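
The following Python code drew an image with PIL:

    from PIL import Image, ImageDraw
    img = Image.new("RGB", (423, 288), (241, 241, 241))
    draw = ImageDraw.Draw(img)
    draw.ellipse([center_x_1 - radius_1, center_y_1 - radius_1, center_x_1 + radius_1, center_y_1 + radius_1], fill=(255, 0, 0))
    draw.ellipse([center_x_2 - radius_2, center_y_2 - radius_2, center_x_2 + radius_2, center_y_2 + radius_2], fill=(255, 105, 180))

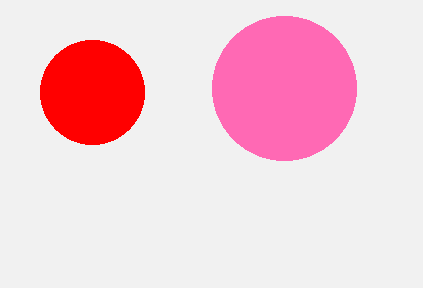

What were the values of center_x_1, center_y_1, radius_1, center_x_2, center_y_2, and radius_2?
center_x_1 = 92, center_y_1 = 92, radius_1 = 52, center_x_2 = 284, center_y_2 = 88, radius_2 = 72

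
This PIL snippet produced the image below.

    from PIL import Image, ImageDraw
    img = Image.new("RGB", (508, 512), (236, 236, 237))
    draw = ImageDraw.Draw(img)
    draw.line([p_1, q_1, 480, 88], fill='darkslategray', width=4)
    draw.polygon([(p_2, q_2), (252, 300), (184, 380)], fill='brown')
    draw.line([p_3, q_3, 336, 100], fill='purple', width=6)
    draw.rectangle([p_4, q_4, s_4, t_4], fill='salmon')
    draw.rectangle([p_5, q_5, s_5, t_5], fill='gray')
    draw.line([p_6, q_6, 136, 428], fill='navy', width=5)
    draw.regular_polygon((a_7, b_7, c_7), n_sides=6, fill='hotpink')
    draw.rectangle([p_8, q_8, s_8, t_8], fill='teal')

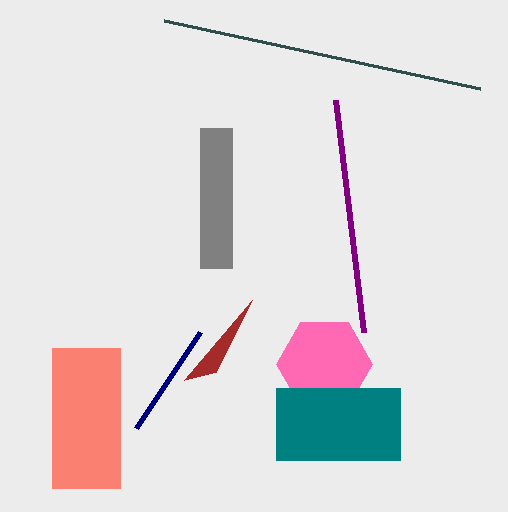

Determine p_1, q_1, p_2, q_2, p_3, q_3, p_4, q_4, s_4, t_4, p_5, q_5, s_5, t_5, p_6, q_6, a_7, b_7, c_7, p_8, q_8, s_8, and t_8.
p_1 = 164
q_1 = 20
p_2 = 216
q_2 = 372
p_3 = 364
q_3 = 332
p_4 = 52
q_4 = 348
s_4 = 120
t_4 = 488
p_5 = 200
q_5 = 128
s_5 = 232
t_5 = 268
p_6 = 200
q_6 = 332
a_7 = 324
b_7 = 364
c_7 = 48
p_8 = 276
q_8 = 388
s_8 = 400
t_8 = 460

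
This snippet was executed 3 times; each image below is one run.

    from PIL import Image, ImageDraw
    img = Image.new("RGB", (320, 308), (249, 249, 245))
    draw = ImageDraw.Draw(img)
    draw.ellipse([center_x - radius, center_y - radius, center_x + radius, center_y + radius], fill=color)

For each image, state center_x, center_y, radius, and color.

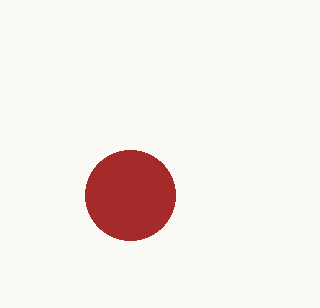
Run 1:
center_x = 130
center_y = 195
radius = 45
color = 'brown'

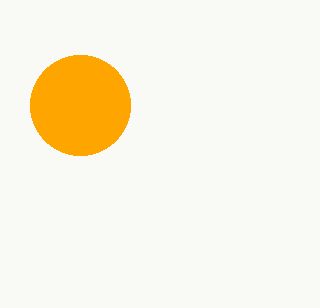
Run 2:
center_x = 80
center_y = 105
radius = 50
color = 'orange'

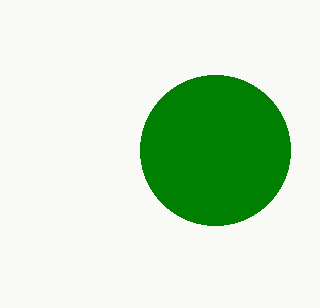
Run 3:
center_x = 215
center_y = 150
radius = 75
color = 'green'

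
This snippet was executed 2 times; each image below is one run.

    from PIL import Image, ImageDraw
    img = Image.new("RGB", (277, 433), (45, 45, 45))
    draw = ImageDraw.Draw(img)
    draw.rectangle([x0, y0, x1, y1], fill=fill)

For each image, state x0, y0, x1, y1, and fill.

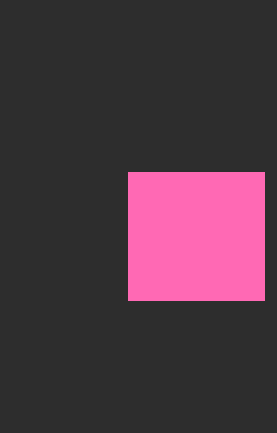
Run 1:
x0 = 128; y0 = 172; x1 = 264; y1 = 300; fill = 'hotpink'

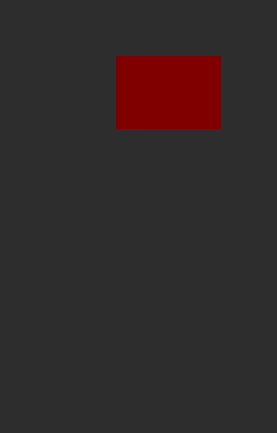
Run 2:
x0 = 116, y0 = 56, x1 = 220, y1 = 128, fill = 'maroon'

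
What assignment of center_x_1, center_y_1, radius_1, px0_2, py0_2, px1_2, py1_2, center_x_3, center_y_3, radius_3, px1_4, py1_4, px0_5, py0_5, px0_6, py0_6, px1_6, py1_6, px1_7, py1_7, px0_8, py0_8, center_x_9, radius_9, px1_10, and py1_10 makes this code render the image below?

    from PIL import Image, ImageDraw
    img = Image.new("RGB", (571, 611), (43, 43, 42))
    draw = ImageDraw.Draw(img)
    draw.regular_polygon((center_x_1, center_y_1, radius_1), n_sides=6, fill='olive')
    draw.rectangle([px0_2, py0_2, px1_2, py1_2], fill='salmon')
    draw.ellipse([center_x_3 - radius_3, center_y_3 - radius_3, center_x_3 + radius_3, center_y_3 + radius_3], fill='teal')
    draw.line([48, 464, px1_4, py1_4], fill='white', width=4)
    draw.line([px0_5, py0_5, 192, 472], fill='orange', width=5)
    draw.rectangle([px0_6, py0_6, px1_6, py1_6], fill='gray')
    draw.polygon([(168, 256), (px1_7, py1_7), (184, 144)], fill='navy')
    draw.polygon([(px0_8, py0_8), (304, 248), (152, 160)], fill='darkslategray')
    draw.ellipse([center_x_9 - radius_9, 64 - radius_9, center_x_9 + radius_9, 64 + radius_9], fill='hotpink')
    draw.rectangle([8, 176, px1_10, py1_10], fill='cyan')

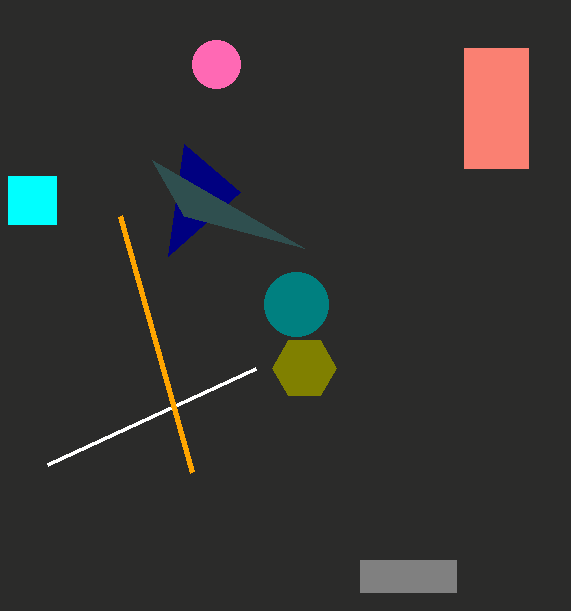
center_x_1 = 304, center_y_1 = 368, radius_1 = 32, px0_2 = 464, py0_2 = 48, px1_2 = 528, py1_2 = 168, center_x_3 = 296, center_y_3 = 304, radius_3 = 32, px1_4 = 256, py1_4 = 368, px0_5 = 120, py0_5 = 216, px0_6 = 360, py0_6 = 560, px1_6 = 456, py1_6 = 592, px1_7 = 240, py1_7 = 192, px0_8 = 184, py0_8 = 216, center_x_9 = 216, radius_9 = 24, px1_10 = 56, py1_10 = 224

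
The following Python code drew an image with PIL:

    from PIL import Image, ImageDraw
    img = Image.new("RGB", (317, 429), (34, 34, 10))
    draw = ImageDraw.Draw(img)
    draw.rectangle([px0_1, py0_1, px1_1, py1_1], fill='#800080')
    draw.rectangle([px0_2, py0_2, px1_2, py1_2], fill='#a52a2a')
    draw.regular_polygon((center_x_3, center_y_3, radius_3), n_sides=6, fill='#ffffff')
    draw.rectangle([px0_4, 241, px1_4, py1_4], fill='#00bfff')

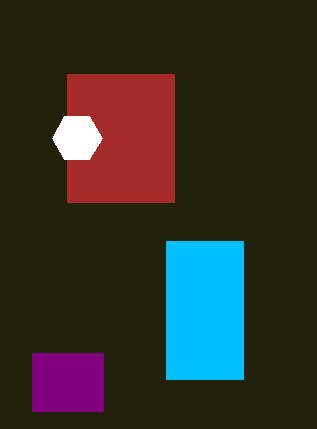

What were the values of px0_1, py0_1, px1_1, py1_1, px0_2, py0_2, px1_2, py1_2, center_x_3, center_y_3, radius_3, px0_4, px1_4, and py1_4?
px0_1 = 32; py0_1 = 353; px1_1 = 103; py1_1 = 411; px0_2 = 67; py0_2 = 74; px1_2 = 174; py1_2 = 202; center_x_3 = 77; center_y_3 = 138; radius_3 = 25; px0_4 = 166; px1_4 = 243; py1_4 = 379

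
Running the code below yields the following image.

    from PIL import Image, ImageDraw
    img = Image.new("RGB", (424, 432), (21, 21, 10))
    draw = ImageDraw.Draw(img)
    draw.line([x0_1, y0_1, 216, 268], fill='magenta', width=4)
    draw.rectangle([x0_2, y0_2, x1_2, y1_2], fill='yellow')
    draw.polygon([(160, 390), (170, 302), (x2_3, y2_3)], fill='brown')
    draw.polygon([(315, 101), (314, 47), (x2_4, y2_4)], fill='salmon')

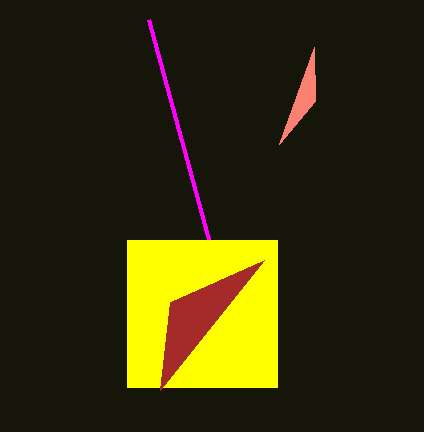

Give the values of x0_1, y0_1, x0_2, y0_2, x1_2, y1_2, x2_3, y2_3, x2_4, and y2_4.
x0_1 = 148
y0_1 = 19
x0_2 = 127
y0_2 = 240
x1_2 = 277
y1_2 = 387
x2_3 = 264
y2_3 = 260
x2_4 = 279
y2_4 = 144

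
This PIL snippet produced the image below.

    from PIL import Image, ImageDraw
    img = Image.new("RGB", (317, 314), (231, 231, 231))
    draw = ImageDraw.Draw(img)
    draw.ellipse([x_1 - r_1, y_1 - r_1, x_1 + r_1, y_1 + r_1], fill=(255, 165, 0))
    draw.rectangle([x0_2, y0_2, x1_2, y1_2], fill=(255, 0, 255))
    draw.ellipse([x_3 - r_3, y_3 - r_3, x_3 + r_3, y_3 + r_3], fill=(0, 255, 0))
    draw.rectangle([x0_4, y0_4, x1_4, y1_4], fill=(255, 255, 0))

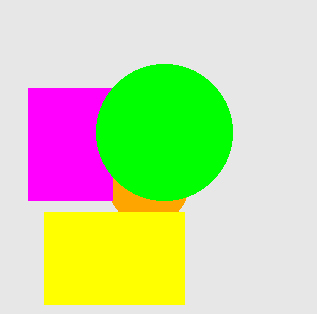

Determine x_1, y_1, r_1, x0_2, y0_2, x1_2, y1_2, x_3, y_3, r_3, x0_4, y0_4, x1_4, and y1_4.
x_1 = 148, y_1 = 184, r_1 = 40, x0_2 = 28, y0_2 = 88, x1_2 = 112, y1_2 = 200, x_3 = 164, y_3 = 132, r_3 = 68, x0_4 = 44, y0_4 = 212, x1_4 = 184, y1_4 = 304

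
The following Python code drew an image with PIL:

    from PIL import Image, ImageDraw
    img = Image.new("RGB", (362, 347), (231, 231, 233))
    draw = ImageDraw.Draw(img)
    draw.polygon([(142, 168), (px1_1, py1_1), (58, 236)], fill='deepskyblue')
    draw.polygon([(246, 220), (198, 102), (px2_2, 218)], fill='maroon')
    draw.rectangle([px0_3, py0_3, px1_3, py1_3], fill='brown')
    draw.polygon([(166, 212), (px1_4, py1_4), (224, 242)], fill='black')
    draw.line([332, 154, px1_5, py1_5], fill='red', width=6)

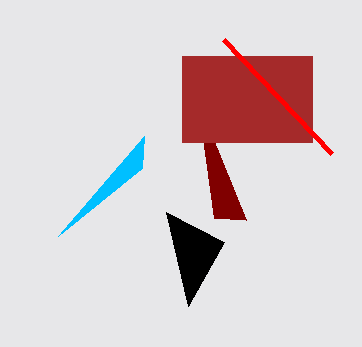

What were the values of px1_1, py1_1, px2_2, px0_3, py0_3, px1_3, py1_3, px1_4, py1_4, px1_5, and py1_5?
px1_1 = 144, py1_1 = 136, px2_2 = 214, px0_3 = 182, py0_3 = 56, px1_3 = 312, py1_3 = 142, px1_4 = 188, py1_4 = 306, px1_5 = 224, py1_5 = 40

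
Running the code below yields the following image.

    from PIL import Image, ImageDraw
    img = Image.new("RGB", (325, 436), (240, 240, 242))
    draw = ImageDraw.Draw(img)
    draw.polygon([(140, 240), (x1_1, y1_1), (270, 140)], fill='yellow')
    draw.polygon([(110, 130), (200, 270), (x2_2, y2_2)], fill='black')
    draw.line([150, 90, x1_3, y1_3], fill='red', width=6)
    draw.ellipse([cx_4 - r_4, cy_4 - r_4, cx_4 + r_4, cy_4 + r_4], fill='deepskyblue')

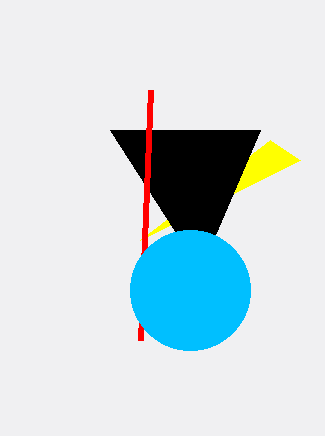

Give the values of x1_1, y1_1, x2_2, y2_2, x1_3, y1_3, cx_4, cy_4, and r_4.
x1_1 = 300, y1_1 = 160, x2_2 = 260, y2_2 = 130, x1_3 = 140, y1_3 = 340, cx_4 = 190, cy_4 = 290, r_4 = 60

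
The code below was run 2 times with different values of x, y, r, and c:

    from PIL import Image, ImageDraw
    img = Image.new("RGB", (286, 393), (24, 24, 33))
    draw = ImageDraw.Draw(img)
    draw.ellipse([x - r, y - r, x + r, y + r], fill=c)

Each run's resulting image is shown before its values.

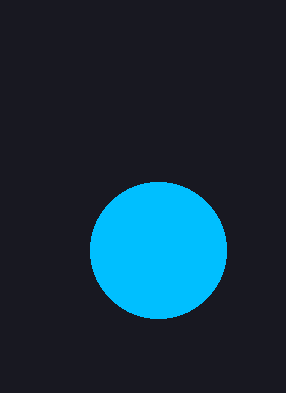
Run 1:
x = 158, y = 250, r = 68, c = 'deepskyblue'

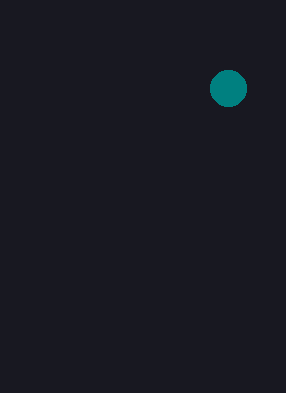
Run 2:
x = 228, y = 88, r = 18, c = 'teal'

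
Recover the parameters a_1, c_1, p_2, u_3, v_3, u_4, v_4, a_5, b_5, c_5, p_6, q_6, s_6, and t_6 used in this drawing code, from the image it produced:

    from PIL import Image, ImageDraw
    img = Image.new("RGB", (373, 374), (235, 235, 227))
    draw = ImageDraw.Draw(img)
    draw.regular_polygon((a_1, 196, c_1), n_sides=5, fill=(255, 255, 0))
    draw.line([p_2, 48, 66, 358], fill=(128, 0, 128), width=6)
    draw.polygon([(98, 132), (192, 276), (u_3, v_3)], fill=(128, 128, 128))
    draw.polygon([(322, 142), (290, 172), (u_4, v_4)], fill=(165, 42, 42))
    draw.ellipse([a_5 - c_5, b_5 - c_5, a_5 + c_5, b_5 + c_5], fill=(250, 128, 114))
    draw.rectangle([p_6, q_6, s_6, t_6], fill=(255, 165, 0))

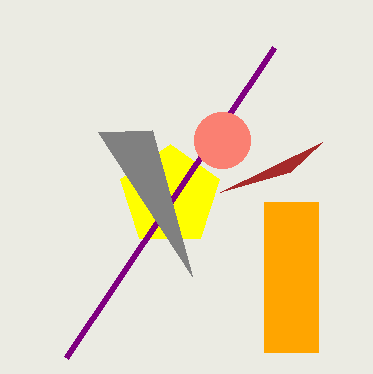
a_1 = 170
c_1 = 52
p_2 = 274
u_3 = 152
v_3 = 130
u_4 = 220
v_4 = 192
a_5 = 222
b_5 = 140
c_5 = 28
p_6 = 264
q_6 = 202
s_6 = 318
t_6 = 352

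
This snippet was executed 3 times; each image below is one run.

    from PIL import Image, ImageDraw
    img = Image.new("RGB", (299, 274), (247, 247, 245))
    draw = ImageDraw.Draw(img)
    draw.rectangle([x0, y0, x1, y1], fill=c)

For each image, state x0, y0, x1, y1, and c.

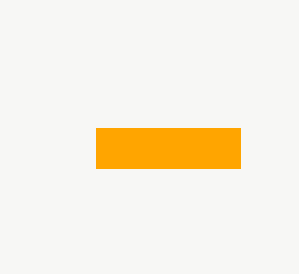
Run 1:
x0 = 96
y0 = 128
x1 = 240
y1 = 168
c = 'orange'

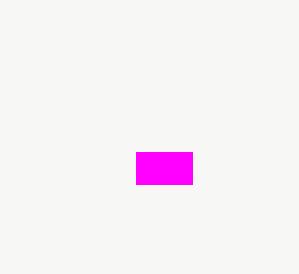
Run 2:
x0 = 136; y0 = 152; x1 = 192; y1 = 184; c = 'magenta'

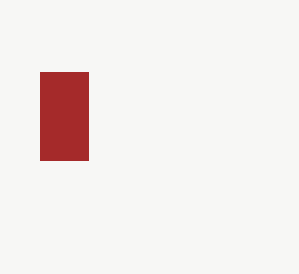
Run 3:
x0 = 40; y0 = 72; x1 = 88; y1 = 160; c = 'brown'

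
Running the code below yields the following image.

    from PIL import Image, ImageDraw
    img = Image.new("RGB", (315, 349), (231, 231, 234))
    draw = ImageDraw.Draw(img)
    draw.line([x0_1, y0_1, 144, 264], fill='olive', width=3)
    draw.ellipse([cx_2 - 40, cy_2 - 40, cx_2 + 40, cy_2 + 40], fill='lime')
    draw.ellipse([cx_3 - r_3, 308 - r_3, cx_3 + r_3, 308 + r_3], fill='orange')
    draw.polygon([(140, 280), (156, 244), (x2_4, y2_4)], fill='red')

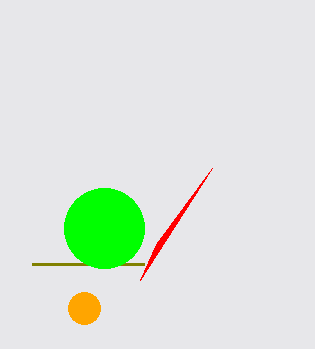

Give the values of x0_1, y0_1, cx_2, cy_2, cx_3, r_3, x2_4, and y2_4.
x0_1 = 32
y0_1 = 264
cx_2 = 104
cy_2 = 228
cx_3 = 84
r_3 = 16
x2_4 = 212
y2_4 = 168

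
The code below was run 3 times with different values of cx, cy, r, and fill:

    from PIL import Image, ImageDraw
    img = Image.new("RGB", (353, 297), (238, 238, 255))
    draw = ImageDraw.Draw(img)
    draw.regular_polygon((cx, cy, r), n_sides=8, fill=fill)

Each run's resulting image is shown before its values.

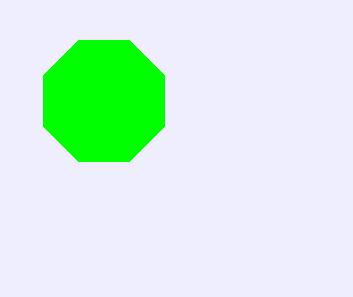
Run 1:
cx = 104, cy = 101, r = 66, fill = 'lime'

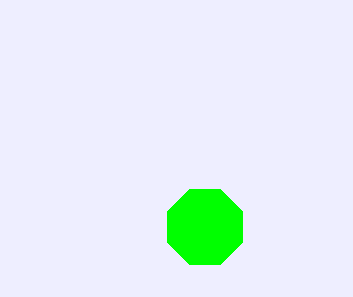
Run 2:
cx = 205
cy = 227
r = 41
fill = 'lime'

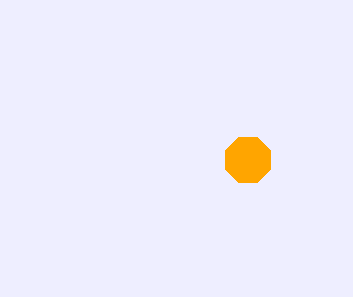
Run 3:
cx = 248, cy = 160, r = 24, fill = 'orange'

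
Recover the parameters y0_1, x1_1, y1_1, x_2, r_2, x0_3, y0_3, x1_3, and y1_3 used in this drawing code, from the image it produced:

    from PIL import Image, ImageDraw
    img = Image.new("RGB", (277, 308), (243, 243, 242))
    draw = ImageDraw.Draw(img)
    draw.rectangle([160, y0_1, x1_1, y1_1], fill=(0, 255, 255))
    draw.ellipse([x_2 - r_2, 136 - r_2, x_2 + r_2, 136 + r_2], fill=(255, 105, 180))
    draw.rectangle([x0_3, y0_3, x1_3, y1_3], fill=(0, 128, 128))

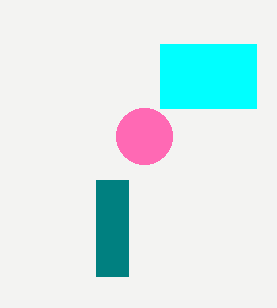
y0_1 = 44
x1_1 = 256
y1_1 = 108
x_2 = 144
r_2 = 28
x0_3 = 96
y0_3 = 180
x1_3 = 128
y1_3 = 276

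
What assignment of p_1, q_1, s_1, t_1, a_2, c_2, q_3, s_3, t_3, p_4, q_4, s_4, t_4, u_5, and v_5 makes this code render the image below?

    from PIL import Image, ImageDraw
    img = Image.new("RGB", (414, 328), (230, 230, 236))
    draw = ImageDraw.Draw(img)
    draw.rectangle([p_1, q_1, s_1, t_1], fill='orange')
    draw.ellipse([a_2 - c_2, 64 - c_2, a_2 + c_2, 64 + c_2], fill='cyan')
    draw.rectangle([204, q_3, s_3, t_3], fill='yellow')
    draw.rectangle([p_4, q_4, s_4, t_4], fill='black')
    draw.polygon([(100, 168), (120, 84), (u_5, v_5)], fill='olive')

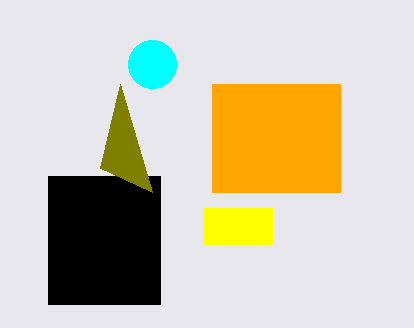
p_1 = 212; q_1 = 84; s_1 = 340; t_1 = 192; a_2 = 152; c_2 = 24; q_3 = 208; s_3 = 272; t_3 = 244; p_4 = 48; q_4 = 176; s_4 = 160; t_4 = 304; u_5 = 152; v_5 = 192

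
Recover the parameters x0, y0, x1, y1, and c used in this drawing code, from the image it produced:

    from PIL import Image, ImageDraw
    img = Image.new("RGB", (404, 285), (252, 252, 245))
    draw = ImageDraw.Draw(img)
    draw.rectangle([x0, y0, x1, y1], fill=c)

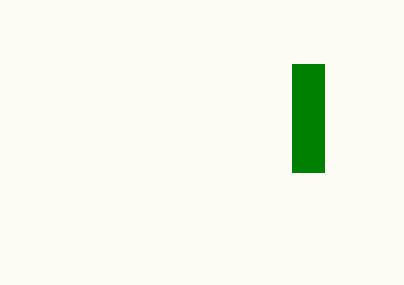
x0 = 292
y0 = 64
x1 = 324
y1 = 172
c = 'green'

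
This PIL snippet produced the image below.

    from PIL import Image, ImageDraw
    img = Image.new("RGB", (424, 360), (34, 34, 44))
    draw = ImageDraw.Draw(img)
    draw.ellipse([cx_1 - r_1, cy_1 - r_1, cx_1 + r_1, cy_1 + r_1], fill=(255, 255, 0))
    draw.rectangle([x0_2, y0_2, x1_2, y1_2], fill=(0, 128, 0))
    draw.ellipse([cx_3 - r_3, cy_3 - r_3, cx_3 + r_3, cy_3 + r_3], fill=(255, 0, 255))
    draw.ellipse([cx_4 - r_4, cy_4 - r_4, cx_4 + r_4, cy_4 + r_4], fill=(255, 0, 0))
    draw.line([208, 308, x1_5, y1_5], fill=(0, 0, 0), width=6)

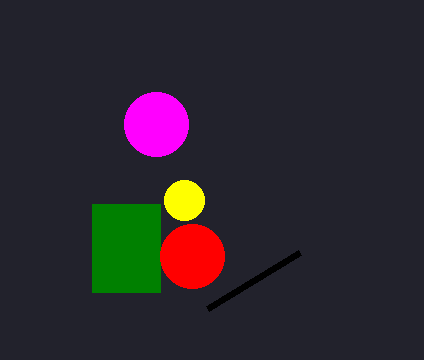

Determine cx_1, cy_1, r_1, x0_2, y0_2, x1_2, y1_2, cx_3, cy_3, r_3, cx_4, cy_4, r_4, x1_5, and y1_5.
cx_1 = 184
cy_1 = 200
r_1 = 20
x0_2 = 92
y0_2 = 204
x1_2 = 160
y1_2 = 292
cx_3 = 156
cy_3 = 124
r_3 = 32
cx_4 = 192
cy_4 = 256
r_4 = 32
x1_5 = 300
y1_5 = 252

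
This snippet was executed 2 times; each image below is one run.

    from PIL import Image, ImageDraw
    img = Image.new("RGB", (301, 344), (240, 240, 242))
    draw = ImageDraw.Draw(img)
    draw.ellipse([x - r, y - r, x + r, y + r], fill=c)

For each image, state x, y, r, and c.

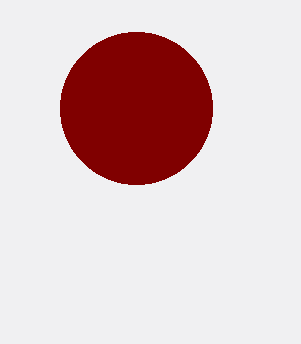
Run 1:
x = 136; y = 108; r = 76; c = 'maroon'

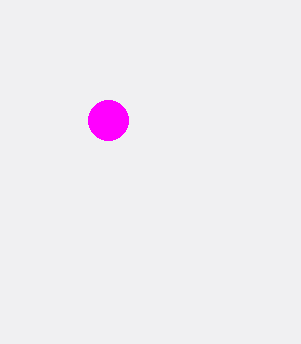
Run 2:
x = 108
y = 120
r = 20
c = 'magenta'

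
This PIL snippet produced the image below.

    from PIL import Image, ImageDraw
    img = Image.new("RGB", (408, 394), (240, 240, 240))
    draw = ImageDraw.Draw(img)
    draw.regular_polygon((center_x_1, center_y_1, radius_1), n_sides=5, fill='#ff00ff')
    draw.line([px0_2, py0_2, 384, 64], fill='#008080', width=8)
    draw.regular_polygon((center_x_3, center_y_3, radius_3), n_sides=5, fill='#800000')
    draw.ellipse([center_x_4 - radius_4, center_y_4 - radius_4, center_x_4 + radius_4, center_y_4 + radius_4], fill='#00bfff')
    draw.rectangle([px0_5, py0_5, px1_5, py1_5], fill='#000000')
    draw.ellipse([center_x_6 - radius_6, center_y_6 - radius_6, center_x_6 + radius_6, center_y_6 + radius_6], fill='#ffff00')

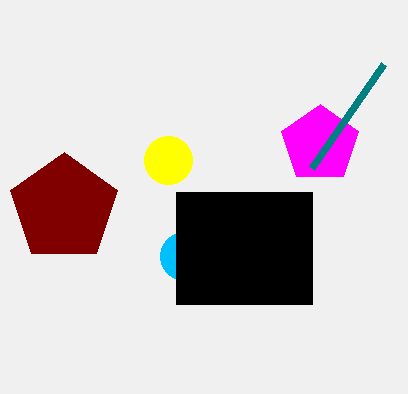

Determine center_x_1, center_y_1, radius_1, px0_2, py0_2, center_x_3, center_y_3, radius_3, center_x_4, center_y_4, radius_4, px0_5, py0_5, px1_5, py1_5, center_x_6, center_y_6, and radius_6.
center_x_1 = 320
center_y_1 = 144
radius_1 = 40
px0_2 = 312
py0_2 = 168
center_x_3 = 64
center_y_3 = 208
radius_3 = 56
center_x_4 = 184
center_y_4 = 256
radius_4 = 24
px0_5 = 176
py0_5 = 192
px1_5 = 312
py1_5 = 304
center_x_6 = 168
center_y_6 = 160
radius_6 = 24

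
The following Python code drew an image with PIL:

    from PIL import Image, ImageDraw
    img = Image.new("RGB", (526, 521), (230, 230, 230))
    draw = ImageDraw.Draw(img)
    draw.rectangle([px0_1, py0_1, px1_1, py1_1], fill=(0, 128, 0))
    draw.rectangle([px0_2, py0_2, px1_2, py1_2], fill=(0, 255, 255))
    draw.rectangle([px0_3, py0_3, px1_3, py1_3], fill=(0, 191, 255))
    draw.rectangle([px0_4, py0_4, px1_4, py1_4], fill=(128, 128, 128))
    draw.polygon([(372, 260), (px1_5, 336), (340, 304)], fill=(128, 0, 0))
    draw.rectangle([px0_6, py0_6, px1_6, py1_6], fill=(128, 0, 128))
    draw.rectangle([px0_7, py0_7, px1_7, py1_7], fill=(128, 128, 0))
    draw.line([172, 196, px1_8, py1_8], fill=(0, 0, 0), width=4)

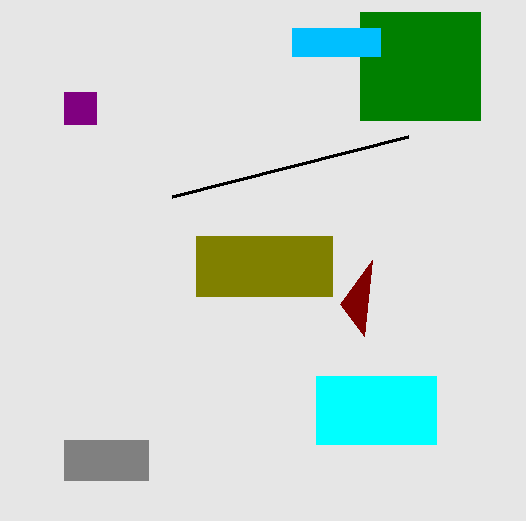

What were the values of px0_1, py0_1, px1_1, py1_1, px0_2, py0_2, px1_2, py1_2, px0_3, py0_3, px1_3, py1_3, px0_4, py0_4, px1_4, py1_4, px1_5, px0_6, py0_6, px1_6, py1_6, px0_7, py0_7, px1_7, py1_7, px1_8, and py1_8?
px0_1 = 360; py0_1 = 12; px1_1 = 480; py1_1 = 120; px0_2 = 316; py0_2 = 376; px1_2 = 436; py1_2 = 444; px0_3 = 292; py0_3 = 28; px1_3 = 380; py1_3 = 56; px0_4 = 64; py0_4 = 440; px1_4 = 148; py1_4 = 480; px1_5 = 364; px0_6 = 64; py0_6 = 92; px1_6 = 96; py1_6 = 124; px0_7 = 196; py0_7 = 236; px1_7 = 332; py1_7 = 296; px1_8 = 408; py1_8 = 136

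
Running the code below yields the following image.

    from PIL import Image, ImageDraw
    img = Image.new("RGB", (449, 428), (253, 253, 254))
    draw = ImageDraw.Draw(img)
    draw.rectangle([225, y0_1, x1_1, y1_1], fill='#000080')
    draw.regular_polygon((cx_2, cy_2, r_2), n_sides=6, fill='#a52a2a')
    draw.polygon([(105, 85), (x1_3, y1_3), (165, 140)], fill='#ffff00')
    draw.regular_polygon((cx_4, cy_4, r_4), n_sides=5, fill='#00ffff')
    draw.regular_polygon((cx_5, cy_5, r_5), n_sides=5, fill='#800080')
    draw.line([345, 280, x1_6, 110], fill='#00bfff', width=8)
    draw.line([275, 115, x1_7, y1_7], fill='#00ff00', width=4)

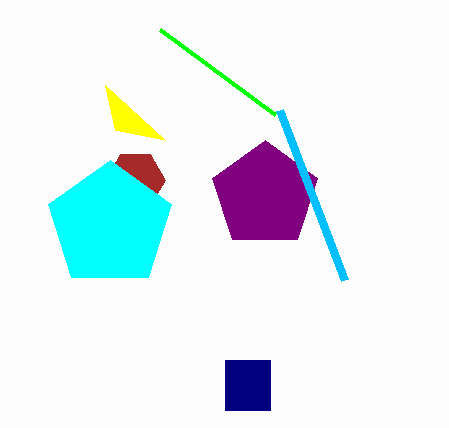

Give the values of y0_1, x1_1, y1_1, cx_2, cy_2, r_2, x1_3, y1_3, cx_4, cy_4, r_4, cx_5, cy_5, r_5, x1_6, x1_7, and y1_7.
y0_1 = 360, x1_1 = 270, y1_1 = 410, cx_2 = 135, cy_2 = 180, r_2 = 30, x1_3 = 115, y1_3 = 130, cx_4 = 110, cy_4 = 225, r_4 = 65, cx_5 = 265, cy_5 = 195, r_5 = 55, x1_6 = 280, x1_7 = 160, y1_7 = 30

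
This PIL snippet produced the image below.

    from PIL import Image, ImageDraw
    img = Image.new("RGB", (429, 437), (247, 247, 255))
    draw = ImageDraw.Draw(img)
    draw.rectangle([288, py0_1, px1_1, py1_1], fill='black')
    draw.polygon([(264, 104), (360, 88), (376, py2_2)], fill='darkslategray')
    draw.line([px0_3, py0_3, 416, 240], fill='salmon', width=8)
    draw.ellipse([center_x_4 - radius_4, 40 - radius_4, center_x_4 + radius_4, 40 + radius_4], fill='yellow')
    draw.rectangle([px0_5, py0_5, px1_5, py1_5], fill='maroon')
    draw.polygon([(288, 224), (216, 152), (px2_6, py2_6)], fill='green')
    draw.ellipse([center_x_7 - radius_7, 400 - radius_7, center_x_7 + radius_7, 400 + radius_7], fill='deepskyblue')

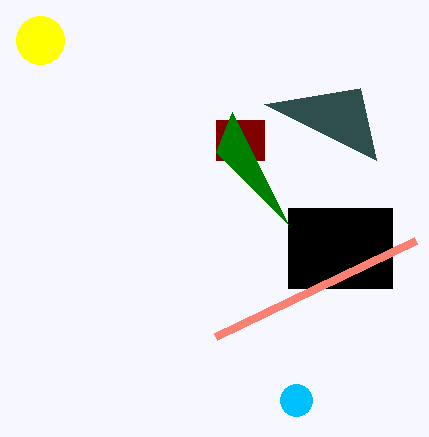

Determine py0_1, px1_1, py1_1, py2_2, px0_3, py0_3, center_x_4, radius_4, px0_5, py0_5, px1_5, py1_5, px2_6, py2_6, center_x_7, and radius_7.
py0_1 = 208
px1_1 = 392
py1_1 = 288
py2_2 = 160
px0_3 = 216
py0_3 = 336
center_x_4 = 40
radius_4 = 24
px0_5 = 216
py0_5 = 120
px1_5 = 264
py1_5 = 160
px2_6 = 232
py2_6 = 112
center_x_7 = 296
radius_7 = 16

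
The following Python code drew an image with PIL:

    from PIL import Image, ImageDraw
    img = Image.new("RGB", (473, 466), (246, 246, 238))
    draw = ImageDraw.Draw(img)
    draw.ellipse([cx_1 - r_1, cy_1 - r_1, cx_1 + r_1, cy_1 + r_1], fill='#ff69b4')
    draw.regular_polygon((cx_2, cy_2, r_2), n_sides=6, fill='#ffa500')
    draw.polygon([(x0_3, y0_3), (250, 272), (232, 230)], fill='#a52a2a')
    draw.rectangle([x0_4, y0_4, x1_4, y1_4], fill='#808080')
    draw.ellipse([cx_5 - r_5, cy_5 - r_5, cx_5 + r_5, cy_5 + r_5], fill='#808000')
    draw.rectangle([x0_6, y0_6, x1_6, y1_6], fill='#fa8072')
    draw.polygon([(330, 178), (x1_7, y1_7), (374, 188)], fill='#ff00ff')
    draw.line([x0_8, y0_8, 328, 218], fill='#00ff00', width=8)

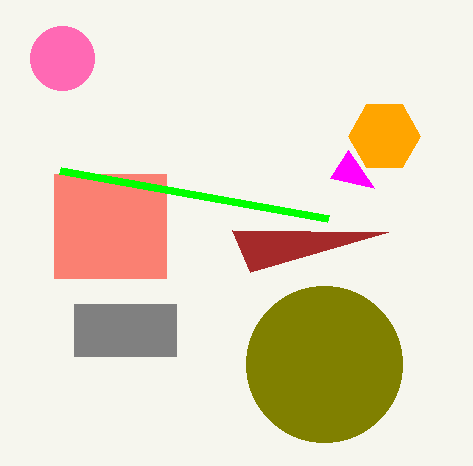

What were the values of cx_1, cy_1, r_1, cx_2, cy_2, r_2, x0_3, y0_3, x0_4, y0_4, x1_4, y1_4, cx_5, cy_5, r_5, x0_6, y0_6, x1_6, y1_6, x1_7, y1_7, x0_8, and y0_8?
cx_1 = 62
cy_1 = 58
r_1 = 32
cx_2 = 384
cy_2 = 136
r_2 = 36
x0_3 = 388
y0_3 = 232
x0_4 = 74
y0_4 = 304
x1_4 = 176
y1_4 = 356
cx_5 = 324
cy_5 = 364
r_5 = 78
x0_6 = 54
y0_6 = 174
x1_6 = 166
y1_6 = 278
x1_7 = 348
y1_7 = 150
x0_8 = 60
y0_8 = 170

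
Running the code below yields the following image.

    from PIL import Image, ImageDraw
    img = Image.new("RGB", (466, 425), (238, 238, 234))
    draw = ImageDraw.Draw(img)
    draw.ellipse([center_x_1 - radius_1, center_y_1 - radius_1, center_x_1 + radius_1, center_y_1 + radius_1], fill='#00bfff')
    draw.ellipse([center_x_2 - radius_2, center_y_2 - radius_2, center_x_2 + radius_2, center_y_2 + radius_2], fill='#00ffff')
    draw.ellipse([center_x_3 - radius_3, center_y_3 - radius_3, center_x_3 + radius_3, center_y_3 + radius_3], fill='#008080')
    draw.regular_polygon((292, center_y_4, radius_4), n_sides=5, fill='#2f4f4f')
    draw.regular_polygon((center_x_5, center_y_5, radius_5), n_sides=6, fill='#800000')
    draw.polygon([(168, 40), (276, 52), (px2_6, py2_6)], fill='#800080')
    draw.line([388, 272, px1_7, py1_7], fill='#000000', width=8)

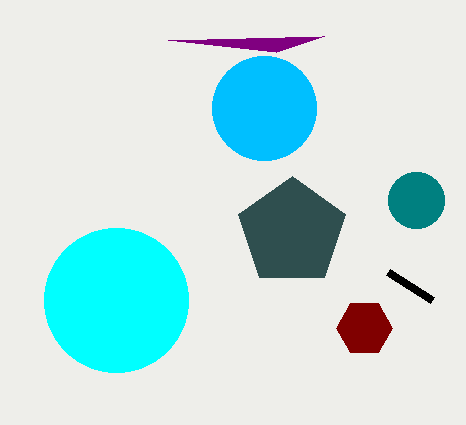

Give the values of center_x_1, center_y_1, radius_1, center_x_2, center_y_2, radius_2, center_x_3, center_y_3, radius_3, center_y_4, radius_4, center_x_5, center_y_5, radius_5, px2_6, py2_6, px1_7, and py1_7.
center_x_1 = 264, center_y_1 = 108, radius_1 = 52, center_x_2 = 116, center_y_2 = 300, radius_2 = 72, center_x_3 = 416, center_y_3 = 200, radius_3 = 28, center_y_4 = 232, radius_4 = 56, center_x_5 = 364, center_y_5 = 328, radius_5 = 28, px2_6 = 324, py2_6 = 36, px1_7 = 432, py1_7 = 300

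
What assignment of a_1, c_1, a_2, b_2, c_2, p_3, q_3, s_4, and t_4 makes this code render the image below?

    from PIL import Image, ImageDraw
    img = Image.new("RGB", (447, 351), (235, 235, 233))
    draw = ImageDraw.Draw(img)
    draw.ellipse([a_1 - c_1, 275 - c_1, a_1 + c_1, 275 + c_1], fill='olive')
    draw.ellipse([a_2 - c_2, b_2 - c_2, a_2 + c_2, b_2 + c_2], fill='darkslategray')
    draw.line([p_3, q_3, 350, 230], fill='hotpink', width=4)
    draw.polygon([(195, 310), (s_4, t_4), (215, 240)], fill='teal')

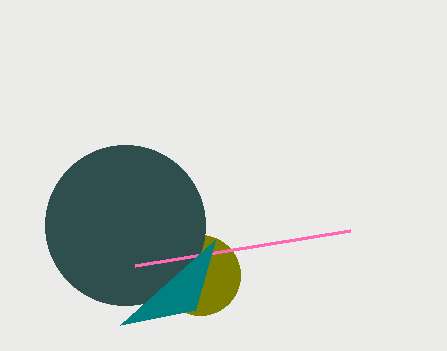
a_1 = 200; c_1 = 40; a_2 = 125; b_2 = 225; c_2 = 80; p_3 = 135; q_3 = 265; s_4 = 120; t_4 = 325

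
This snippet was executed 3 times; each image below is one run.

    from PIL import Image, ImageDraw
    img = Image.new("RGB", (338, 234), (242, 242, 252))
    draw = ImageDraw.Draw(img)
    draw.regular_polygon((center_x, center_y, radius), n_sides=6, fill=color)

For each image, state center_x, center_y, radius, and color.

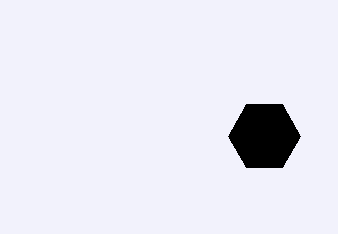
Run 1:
center_x = 264
center_y = 136
radius = 36
color = 'black'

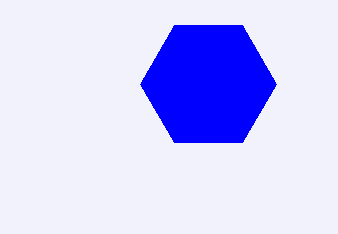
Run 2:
center_x = 208
center_y = 84
radius = 68
color = 'blue'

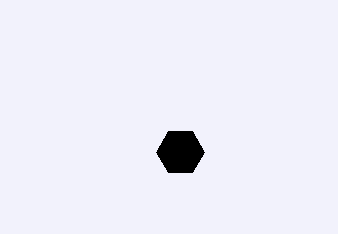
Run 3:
center_x = 180; center_y = 152; radius = 24; color = 'black'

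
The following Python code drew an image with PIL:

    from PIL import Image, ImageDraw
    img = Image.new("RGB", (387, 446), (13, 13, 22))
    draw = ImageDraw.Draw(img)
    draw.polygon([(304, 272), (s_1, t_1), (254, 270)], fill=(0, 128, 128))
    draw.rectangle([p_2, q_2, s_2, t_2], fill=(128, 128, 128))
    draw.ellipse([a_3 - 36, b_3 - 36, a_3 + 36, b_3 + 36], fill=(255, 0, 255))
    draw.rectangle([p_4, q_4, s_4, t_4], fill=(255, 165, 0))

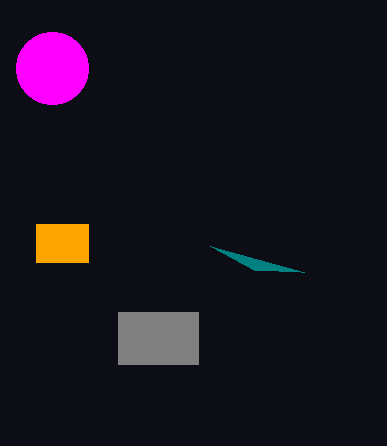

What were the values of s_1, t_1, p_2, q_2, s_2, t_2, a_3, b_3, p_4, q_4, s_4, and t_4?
s_1 = 210, t_1 = 246, p_2 = 118, q_2 = 312, s_2 = 198, t_2 = 364, a_3 = 52, b_3 = 68, p_4 = 36, q_4 = 224, s_4 = 88, t_4 = 262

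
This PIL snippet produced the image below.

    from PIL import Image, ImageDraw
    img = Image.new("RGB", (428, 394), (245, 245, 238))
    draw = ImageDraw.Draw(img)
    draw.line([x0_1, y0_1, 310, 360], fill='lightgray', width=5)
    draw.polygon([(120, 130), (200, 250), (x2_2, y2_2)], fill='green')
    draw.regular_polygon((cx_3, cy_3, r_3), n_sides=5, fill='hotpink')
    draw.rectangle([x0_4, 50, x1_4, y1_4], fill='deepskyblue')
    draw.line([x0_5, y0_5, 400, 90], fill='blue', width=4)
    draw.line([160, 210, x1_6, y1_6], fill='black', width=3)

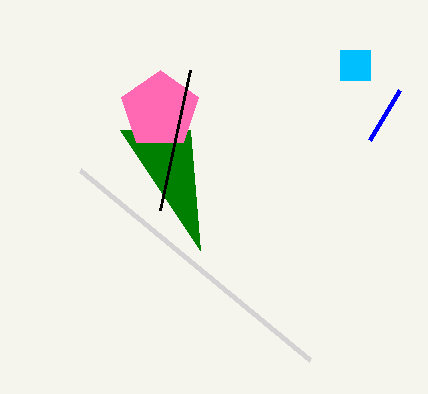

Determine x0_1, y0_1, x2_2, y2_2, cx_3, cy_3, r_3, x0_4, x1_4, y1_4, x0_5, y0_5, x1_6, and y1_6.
x0_1 = 80; y0_1 = 170; x2_2 = 190; y2_2 = 130; cx_3 = 160; cy_3 = 110; r_3 = 40; x0_4 = 340; x1_4 = 370; y1_4 = 80; x0_5 = 370; y0_5 = 140; x1_6 = 190; y1_6 = 70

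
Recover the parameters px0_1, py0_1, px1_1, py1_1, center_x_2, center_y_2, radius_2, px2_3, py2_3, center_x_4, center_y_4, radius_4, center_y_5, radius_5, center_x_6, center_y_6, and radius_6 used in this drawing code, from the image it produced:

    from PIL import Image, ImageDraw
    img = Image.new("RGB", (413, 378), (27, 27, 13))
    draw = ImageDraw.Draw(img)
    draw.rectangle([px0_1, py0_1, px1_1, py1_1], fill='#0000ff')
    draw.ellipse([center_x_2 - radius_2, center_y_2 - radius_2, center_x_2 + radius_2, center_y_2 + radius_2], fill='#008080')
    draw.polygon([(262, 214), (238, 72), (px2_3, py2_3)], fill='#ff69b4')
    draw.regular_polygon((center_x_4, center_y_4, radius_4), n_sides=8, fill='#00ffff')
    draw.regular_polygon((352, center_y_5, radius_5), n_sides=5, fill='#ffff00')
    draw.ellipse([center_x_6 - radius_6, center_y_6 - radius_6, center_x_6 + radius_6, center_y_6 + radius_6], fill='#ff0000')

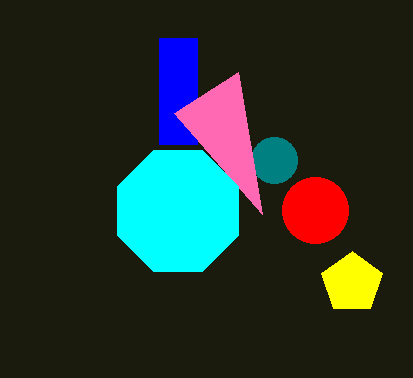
px0_1 = 159
py0_1 = 38
px1_1 = 197
py1_1 = 144
center_x_2 = 274
center_y_2 = 160
radius_2 = 23
px2_3 = 174
py2_3 = 113
center_x_4 = 178
center_y_4 = 211
radius_4 = 65
center_y_5 = 283
radius_5 = 32
center_x_6 = 315
center_y_6 = 210
radius_6 = 33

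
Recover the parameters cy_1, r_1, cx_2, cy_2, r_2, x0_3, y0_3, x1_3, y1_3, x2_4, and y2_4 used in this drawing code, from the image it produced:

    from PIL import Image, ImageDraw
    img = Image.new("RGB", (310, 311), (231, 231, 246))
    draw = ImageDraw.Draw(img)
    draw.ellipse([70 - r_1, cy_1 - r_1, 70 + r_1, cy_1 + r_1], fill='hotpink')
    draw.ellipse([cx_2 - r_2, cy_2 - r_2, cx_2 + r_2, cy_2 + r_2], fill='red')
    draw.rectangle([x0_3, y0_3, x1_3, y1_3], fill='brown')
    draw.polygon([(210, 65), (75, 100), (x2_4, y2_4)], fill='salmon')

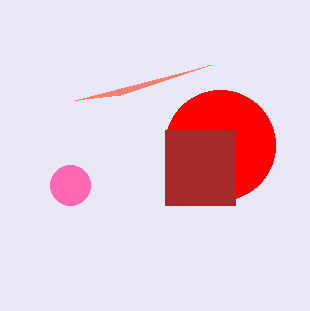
cy_1 = 185; r_1 = 20; cx_2 = 220; cy_2 = 145; r_2 = 55; x0_3 = 165; y0_3 = 130; x1_3 = 235; y1_3 = 205; x2_4 = 120; y2_4 = 95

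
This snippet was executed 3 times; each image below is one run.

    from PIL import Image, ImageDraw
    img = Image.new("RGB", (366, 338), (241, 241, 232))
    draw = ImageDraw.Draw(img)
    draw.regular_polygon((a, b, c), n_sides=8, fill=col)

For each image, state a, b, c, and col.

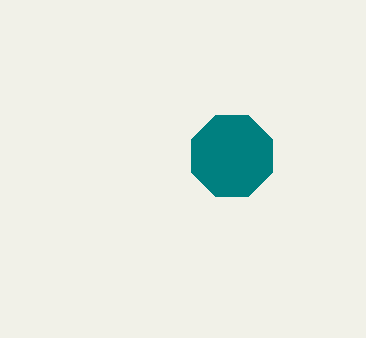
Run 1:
a = 232, b = 156, c = 44, col = 'teal'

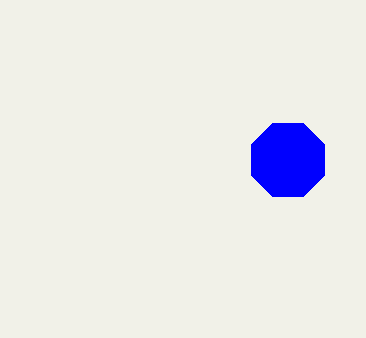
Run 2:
a = 288, b = 160, c = 40, col = 'blue'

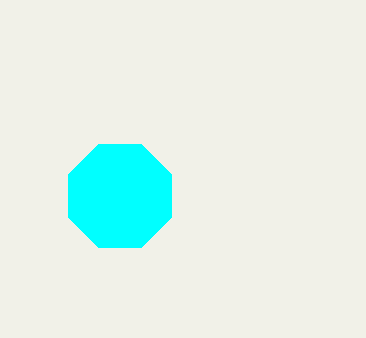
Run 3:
a = 120
b = 196
c = 56
col = 'cyan'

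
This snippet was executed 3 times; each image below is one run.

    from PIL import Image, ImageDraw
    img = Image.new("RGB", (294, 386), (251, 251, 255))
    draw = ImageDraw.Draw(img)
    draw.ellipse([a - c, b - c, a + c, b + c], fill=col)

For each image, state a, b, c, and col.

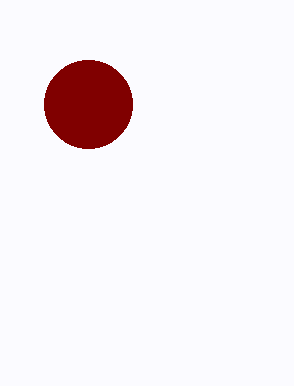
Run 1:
a = 88; b = 104; c = 44; col = 'maroon'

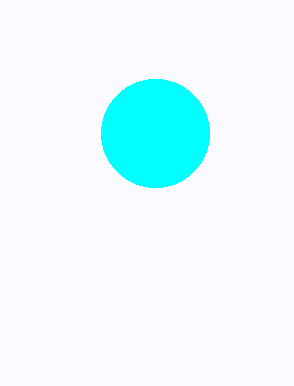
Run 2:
a = 155; b = 133; c = 54; col = 'cyan'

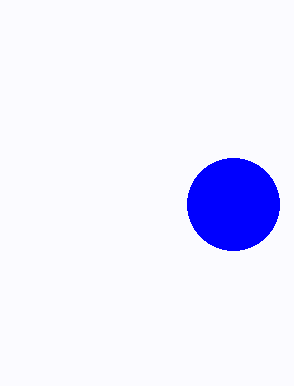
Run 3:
a = 233, b = 204, c = 46, col = 'blue'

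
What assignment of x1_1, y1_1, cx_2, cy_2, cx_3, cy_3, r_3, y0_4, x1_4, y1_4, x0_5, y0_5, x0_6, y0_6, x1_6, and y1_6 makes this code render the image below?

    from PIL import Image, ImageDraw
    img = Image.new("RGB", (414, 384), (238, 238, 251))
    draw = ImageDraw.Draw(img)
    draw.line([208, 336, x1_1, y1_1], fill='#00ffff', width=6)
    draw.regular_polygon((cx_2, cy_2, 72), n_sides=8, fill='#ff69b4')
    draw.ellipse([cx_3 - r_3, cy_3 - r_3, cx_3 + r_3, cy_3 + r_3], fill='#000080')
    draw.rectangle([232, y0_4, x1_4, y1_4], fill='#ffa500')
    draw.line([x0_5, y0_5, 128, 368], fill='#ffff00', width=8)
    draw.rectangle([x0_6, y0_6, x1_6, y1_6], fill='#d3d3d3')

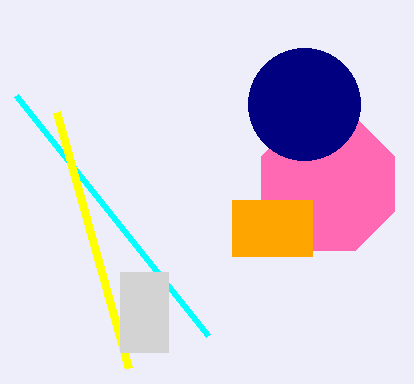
x1_1 = 16, y1_1 = 96, cx_2 = 328, cy_2 = 184, cx_3 = 304, cy_3 = 104, r_3 = 56, y0_4 = 200, x1_4 = 312, y1_4 = 256, x0_5 = 56, y0_5 = 112, x0_6 = 120, y0_6 = 272, x1_6 = 168, y1_6 = 352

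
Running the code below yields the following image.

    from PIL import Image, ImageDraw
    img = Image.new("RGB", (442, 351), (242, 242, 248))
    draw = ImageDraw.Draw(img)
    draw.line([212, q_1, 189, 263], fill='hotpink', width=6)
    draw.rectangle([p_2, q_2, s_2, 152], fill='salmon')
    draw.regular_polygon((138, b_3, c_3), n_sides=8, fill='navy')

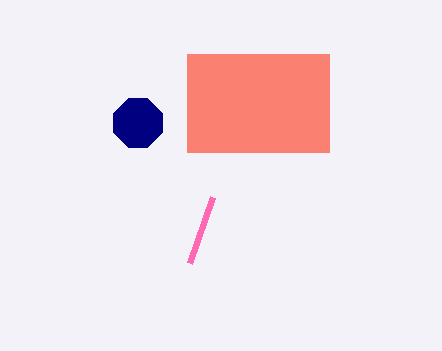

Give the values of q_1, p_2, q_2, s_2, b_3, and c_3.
q_1 = 197
p_2 = 187
q_2 = 54
s_2 = 329
b_3 = 123
c_3 = 26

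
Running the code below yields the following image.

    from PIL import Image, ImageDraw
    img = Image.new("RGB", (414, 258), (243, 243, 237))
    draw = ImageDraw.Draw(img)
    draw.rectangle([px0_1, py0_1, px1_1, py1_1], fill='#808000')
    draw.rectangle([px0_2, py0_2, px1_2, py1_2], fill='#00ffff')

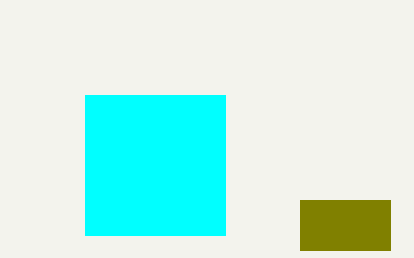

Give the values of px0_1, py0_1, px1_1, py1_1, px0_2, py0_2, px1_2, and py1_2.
px0_1 = 300; py0_1 = 200; px1_1 = 390; py1_1 = 250; px0_2 = 85; py0_2 = 95; px1_2 = 225; py1_2 = 235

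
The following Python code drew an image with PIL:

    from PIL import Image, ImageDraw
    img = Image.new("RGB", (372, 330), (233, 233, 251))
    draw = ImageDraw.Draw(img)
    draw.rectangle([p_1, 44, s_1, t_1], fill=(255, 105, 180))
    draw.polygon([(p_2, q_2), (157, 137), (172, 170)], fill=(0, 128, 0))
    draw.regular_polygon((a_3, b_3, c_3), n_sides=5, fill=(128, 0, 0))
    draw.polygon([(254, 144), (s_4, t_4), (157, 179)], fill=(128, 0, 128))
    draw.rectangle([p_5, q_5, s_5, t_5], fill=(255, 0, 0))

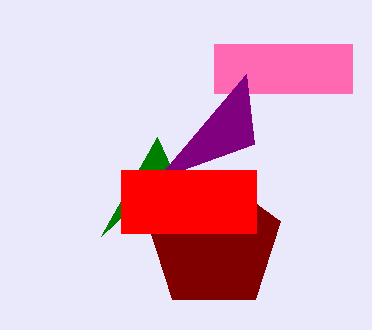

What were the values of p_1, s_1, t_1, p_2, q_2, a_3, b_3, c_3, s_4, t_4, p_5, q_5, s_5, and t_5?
p_1 = 214, s_1 = 352, t_1 = 93, p_2 = 101, q_2 = 236, a_3 = 214, b_3 = 243, c_3 = 70, s_4 = 246, t_4 = 74, p_5 = 121, q_5 = 170, s_5 = 256, t_5 = 233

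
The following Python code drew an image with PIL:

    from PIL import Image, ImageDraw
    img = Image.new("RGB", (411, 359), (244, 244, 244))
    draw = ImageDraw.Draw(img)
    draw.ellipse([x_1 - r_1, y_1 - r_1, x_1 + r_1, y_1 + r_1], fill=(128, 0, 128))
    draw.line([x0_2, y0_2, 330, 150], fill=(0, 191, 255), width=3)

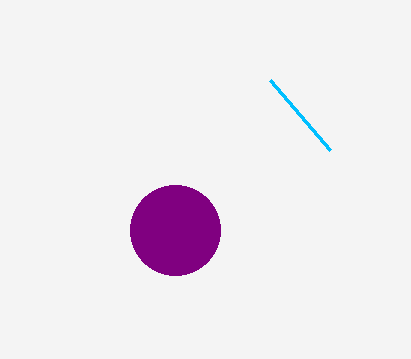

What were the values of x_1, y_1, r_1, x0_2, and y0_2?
x_1 = 175; y_1 = 230; r_1 = 45; x0_2 = 270; y0_2 = 80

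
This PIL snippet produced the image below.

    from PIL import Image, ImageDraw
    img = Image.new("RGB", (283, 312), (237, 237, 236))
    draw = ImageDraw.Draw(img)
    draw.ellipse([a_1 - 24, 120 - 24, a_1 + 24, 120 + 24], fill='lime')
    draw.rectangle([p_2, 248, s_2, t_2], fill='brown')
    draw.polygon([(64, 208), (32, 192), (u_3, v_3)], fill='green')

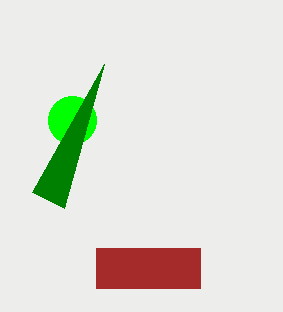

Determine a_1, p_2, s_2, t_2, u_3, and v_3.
a_1 = 72
p_2 = 96
s_2 = 200
t_2 = 288
u_3 = 104
v_3 = 64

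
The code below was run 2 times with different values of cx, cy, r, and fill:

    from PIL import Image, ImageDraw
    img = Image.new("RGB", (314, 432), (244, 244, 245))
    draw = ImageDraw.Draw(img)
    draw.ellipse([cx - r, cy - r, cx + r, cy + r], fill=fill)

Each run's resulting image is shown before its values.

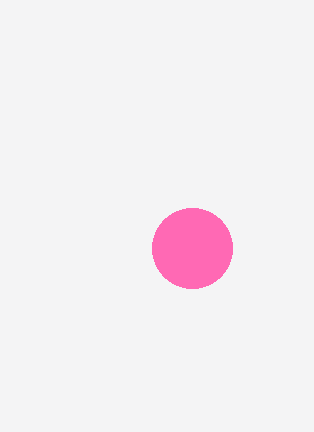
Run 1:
cx = 192, cy = 248, r = 40, fill = 'hotpink'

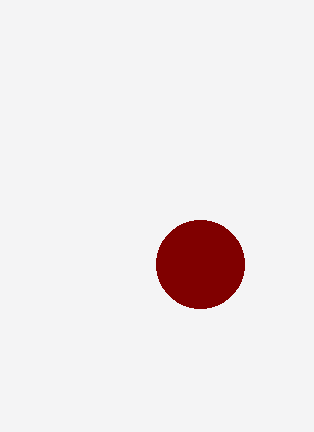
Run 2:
cx = 200
cy = 264
r = 44
fill = 'maroon'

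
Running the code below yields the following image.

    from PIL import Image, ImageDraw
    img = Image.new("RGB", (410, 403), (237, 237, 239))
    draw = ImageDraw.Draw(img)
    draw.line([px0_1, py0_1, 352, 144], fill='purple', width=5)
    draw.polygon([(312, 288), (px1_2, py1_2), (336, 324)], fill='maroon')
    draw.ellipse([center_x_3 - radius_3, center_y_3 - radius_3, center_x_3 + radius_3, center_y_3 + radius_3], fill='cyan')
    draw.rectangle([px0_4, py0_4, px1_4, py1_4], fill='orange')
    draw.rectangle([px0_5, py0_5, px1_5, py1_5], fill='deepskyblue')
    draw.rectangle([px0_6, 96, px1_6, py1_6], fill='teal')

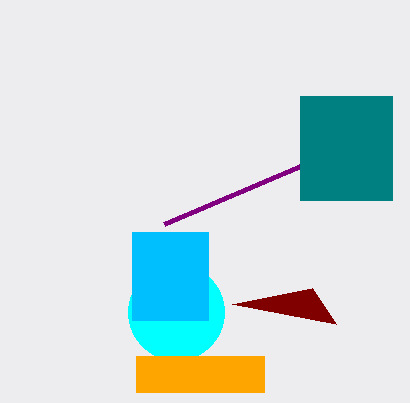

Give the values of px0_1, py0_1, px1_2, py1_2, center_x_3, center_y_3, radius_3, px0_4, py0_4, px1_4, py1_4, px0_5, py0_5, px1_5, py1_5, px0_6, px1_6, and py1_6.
px0_1 = 164, py0_1 = 224, px1_2 = 232, py1_2 = 304, center_x_3 = 176, center_y_3 = 312, radius_3 = 48, px0_4 = 136, py0_4 = 356, px1_4 = 264, py1_4 = 392, px0_5 = 132, py0_5 = 232, px1_5 = 208, py1_5 = 320, px0_6 = 300, px1_6 = 392, py1_6 = 200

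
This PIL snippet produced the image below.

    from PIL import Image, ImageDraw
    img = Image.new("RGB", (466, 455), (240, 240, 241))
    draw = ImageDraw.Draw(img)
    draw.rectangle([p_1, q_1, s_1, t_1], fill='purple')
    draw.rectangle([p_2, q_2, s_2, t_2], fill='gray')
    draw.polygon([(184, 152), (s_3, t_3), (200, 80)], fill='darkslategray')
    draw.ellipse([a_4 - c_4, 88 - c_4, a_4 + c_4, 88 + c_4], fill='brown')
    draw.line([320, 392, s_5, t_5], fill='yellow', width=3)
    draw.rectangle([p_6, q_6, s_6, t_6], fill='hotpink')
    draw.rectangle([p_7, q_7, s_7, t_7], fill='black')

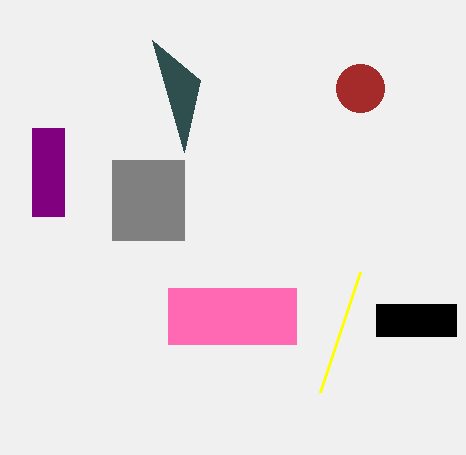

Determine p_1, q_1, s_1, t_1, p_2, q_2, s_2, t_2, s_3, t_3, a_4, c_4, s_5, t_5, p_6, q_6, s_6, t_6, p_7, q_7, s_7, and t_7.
p_1 = 32, q_1 = 128, s_1 = 64, t_1 = 216, p_2 = 112, q_2 = 160, s_2 = 184, t_2 = 240, s_3 = 152, t_3 = 40, a_4 = 360, c_4 = 24, s_5 = 360, t_5 = 272, p_6 = 168, q_6 = 288, s_6 = 296, t_6 = 344, p_7 = 376, q_7 = 304, s_7 = 456, t_7 = 336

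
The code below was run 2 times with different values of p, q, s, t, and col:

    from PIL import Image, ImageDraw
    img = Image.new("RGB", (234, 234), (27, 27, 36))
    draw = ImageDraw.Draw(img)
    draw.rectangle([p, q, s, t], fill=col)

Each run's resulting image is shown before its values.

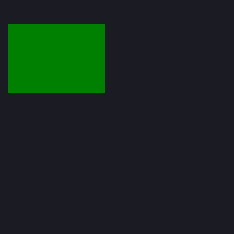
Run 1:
p = 8
q = 24
s = 104
t = 92
col = 'green'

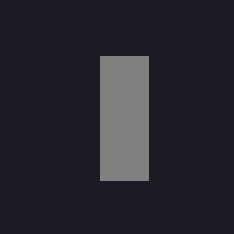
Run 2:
p = 100; q = 56; s = 148; t = 180; col = 'gray'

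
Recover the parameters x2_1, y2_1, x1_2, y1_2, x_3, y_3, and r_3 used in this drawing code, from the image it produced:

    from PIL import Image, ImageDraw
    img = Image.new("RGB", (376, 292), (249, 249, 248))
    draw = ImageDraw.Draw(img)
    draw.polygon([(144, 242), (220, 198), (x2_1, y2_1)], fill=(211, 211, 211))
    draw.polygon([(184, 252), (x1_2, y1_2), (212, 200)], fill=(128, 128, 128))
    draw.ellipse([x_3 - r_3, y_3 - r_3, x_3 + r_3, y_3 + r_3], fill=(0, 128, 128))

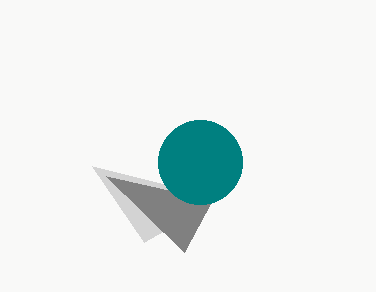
x2_1 = 92; y2_1 = 166; x1_2 = 106; y1_2 = 176; x_3 = 200; y_3 = 162; r_3 = 42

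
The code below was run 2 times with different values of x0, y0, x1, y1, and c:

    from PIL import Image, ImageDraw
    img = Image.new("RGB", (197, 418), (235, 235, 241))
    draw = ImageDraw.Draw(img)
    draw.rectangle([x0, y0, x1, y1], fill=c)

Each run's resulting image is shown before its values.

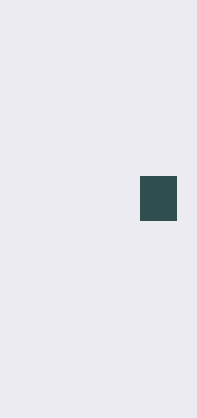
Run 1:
x0 = 140
y0 = 176
x1 = 176
y1 = 220
c = 'darkslategray'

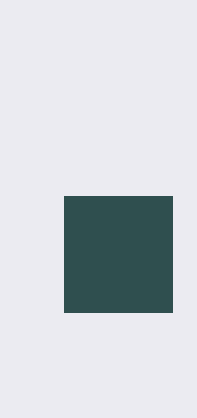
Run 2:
x0 = 64; y0 = 196; x1 = 172; y1 = 312; c = 'darkslategray'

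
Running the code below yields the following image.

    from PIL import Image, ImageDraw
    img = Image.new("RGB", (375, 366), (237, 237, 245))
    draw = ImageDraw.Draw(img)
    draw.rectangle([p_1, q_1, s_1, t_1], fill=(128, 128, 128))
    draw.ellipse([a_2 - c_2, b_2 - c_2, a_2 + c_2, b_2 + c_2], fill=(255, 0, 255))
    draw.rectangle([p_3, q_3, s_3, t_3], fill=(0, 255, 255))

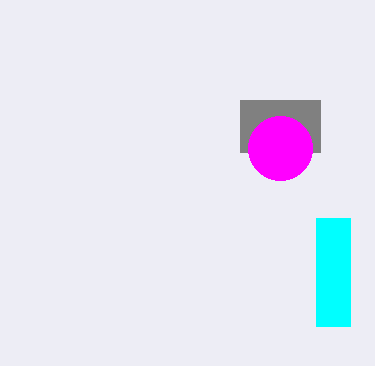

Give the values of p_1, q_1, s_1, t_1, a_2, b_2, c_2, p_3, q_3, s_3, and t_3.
p_1 = 240
q_1 = 100
s_1 = 320
t_1 = 152
a_2 = 280
b_2 = 148
c_2 = 32
p_3 = 316
q_3 = 218
s_3 = 350
t_3 = 326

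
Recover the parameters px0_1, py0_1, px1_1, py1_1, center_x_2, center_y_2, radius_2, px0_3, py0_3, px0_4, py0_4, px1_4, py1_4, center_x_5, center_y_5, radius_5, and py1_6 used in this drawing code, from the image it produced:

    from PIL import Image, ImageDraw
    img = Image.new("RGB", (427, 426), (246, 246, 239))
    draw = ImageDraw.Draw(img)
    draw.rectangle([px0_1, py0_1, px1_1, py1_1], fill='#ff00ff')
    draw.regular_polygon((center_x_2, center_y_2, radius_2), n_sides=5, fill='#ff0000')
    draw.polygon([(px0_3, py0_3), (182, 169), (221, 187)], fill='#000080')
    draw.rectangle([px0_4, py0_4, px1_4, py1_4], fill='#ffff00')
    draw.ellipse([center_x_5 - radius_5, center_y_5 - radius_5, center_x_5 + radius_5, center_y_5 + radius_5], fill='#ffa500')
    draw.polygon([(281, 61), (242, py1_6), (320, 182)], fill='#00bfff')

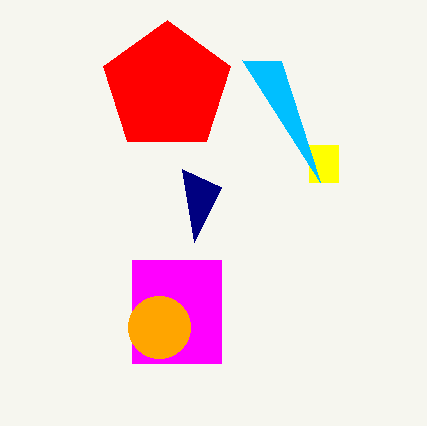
px0_1 = 132, py0_1 = 260, px1_1 = 221, py1_1 = 363, center_x_2 = 167, center_y_2 = 87, radius_2 = 67, px0_3 = 194, py0_3 = 242, px0_4 = 309, py0_4 = 145, px1_4 = 338, py1_4 = 182, center_x_5 = 159, center_y_5 = 327, radius_5 = 31, py1_6 = 60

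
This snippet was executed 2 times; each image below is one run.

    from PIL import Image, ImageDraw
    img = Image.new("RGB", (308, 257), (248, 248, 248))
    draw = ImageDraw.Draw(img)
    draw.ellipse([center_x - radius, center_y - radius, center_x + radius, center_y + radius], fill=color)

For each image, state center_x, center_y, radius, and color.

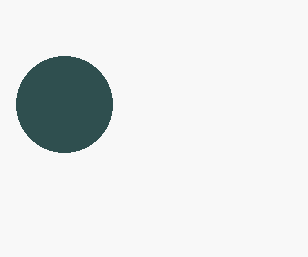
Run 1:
center_x = 64
center_y = 104
radius = 48
color = 'darkslategray'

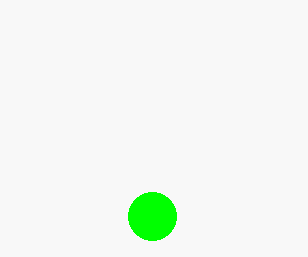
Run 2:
center_x = 152, center_y = 216, radius = 24, color = 'lime'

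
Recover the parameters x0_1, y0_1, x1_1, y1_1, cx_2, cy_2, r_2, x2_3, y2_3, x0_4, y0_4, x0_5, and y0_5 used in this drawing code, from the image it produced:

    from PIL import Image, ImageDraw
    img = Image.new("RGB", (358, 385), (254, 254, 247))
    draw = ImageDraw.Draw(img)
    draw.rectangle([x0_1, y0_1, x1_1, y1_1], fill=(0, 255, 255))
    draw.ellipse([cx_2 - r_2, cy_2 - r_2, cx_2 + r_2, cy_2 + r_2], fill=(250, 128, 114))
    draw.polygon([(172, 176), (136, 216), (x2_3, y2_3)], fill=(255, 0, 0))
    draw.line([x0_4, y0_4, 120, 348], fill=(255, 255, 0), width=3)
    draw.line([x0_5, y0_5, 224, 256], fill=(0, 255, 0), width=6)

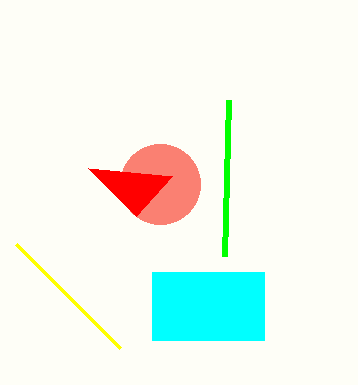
x0_1 = 152, y0_1 = 272, x1_1 = 264, y1_1 = 340, cx_2 = 160, cy_2 = 184, r_2 = 40, x2_3 = 88, y2_3 = 168, x0_4 = 16, y0_4 = 244, x0_5 = 228, y0_5 = 100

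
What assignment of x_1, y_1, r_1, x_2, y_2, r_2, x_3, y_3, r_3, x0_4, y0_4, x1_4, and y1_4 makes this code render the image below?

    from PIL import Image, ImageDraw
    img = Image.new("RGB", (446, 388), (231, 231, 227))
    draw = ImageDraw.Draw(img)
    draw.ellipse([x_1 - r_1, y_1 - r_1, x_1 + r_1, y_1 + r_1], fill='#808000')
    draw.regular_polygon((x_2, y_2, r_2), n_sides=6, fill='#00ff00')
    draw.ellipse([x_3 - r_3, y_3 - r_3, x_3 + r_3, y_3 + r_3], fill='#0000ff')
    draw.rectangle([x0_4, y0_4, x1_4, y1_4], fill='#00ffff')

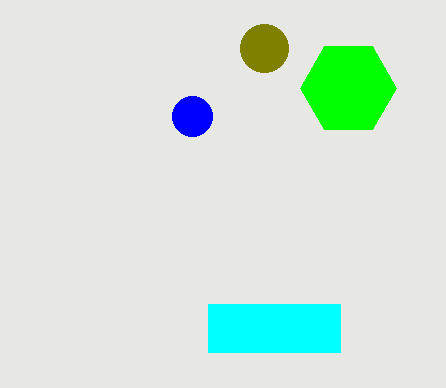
x_1 = 264
y_1 = 48
r_1 = 24
x_2 = 348
y_2 = 88
r_2 = 48
x_3 = 192
y_3 = 116
r_3 = 20
x0_4 = 208
y0_4 = 304
x1_4 = 340
y1_4 = 352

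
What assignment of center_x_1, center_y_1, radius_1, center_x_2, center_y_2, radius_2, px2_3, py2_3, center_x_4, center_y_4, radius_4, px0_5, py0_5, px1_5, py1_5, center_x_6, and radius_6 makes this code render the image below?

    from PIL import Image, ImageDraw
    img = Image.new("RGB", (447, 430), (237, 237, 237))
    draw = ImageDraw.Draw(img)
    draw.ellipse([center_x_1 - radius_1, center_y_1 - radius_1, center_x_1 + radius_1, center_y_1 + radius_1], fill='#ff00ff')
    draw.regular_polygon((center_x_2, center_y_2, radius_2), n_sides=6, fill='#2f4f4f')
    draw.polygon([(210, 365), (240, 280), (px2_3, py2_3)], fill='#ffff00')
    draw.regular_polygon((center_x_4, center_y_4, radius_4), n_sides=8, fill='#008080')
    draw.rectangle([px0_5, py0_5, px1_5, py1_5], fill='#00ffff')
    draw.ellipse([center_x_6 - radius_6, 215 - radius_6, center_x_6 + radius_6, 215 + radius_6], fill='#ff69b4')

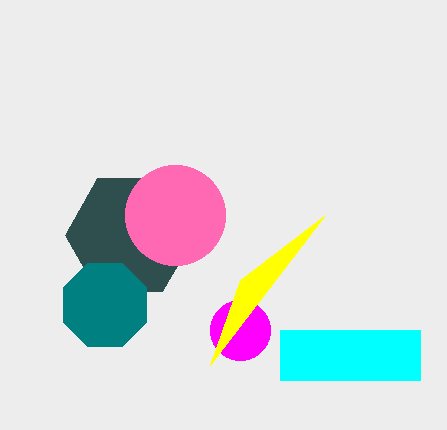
center_x_1 = 240
center_y_1 = 330
radius_1 = 30
center_x_2 = 130
center_y_2 = 235
radius_2 = 65
px2_3 = 325
py2_3 = 215
center_x_4 = 105
center_y_4 = 305
radius_4 = 45
px0_5 = 280
py0_5 = 330
px1_5 = 420
py1_5 = 380
center_x_6 = 175
radius_6 = 50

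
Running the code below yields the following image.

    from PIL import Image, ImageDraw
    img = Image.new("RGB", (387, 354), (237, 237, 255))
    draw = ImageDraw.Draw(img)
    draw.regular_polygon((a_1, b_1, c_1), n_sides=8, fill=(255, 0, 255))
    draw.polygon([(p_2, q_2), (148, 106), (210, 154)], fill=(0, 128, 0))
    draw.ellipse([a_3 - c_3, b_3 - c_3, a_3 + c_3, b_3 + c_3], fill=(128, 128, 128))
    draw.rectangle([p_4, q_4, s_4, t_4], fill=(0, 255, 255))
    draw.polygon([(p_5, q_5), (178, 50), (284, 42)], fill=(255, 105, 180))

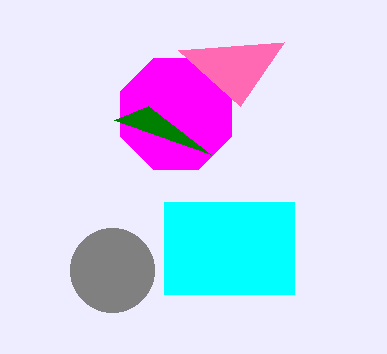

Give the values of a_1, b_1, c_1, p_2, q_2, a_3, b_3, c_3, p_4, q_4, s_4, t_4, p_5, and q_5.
a_1 = 176; b_1 = 114; c_1 = 60; p_2 = 114; q_2 = 120; a_3 = 112; b_3 = 270; c_3 = 42; p_4 = 164; q_4 = 202; s_4 = 294; t_4 = 294; p_5 = 240; q_5 = 106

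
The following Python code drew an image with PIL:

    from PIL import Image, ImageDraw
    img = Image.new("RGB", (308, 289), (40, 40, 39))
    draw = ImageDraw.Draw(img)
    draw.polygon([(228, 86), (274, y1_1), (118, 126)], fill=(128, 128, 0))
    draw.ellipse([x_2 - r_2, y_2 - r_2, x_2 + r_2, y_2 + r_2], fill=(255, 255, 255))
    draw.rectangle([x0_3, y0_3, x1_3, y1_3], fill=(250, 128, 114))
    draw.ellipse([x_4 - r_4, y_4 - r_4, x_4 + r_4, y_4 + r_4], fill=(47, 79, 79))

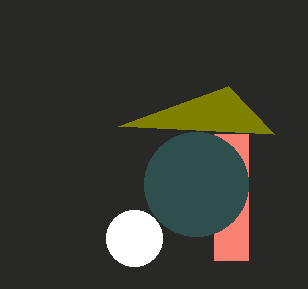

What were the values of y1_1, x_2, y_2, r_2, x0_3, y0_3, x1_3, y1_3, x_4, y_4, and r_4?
y1_1 = 134
x_2 = 134
y_2 = 238
r_2 = 28
x0_3 = 214
y0_3 = 134
x1_3 = 248
y1_3 = 260
x_4 = 196
y_4 = 184
r_4 = 52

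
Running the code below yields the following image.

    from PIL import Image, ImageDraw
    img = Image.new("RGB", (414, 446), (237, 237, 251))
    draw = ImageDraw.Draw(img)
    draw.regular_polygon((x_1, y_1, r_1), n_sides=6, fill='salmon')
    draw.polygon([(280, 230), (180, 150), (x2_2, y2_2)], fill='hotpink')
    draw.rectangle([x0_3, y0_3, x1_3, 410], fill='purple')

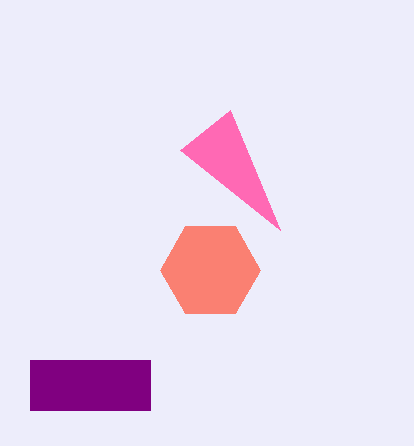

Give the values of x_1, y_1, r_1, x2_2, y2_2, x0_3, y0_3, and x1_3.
x_1 = 210; y_1 = 270; r_1 = 50; x2_2 = 230; y2_2 = 110; x0_3 = 30; y0_3 = 360; x1_3 = 150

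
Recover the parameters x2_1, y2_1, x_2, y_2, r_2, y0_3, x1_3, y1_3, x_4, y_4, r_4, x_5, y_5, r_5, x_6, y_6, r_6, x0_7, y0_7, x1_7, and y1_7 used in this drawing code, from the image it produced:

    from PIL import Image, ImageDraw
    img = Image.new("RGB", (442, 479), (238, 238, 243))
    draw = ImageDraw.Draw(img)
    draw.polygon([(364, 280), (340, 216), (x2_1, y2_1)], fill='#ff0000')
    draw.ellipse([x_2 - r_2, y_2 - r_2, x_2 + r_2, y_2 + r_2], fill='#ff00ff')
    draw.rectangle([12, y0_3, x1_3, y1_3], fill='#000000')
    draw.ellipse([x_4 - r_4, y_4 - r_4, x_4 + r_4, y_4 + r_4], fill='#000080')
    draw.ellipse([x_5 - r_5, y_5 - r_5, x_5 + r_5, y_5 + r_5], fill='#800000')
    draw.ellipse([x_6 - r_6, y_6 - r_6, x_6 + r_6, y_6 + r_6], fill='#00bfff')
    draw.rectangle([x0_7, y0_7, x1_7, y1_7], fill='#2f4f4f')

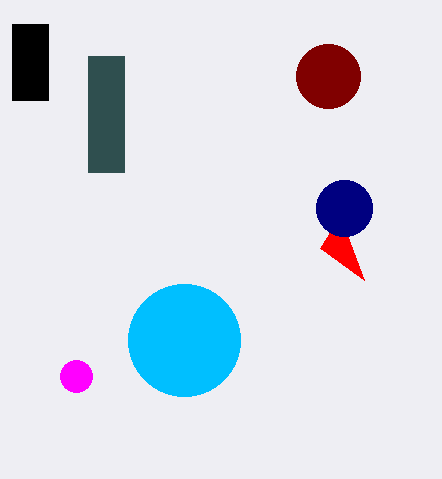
x2_1 = 320
y2_1 = 248
x_2 = 76
y_2 = 376
r_2 = 16
y0_3 = 24
x1_3 = 48
y1_3 = 100
x_4 = 344
y_4 = 208
r_4 = 28
x_5 = 328
y_5 = 76
r_5 = 32
x_6 = 184
y_6 = 340
r_6 = 56
x0_7 = 88
y0_7 = 56
x1_7 = 124
y1_7 = 172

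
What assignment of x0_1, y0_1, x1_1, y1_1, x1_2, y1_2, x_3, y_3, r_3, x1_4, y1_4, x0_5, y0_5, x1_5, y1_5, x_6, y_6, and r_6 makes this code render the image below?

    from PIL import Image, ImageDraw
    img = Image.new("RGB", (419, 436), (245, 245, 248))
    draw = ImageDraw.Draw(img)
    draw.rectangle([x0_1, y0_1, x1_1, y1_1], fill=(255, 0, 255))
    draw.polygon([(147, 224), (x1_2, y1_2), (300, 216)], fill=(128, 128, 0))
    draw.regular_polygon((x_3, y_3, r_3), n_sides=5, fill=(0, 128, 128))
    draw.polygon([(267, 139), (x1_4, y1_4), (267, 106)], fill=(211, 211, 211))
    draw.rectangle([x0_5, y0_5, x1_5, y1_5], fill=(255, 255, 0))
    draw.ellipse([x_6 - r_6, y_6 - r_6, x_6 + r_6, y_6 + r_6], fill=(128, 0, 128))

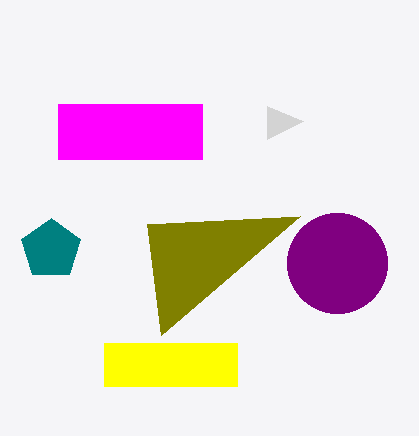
x0_1 = 58; y0_1 = 104; x1_1 = 202; y1_1 = 159; x1_2 = 161; y1_2 = 335; x_3 = 51; y_3 = 249; r_3 = 31; x1_4 = 303; y1_4 = 121; x0_5 = 104; y0_5 = 343; x1_5 = 237; y1_5 = 386; x_6 = 337; y_6 = 263; r_6 = 50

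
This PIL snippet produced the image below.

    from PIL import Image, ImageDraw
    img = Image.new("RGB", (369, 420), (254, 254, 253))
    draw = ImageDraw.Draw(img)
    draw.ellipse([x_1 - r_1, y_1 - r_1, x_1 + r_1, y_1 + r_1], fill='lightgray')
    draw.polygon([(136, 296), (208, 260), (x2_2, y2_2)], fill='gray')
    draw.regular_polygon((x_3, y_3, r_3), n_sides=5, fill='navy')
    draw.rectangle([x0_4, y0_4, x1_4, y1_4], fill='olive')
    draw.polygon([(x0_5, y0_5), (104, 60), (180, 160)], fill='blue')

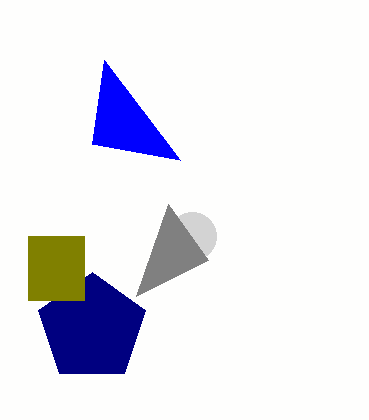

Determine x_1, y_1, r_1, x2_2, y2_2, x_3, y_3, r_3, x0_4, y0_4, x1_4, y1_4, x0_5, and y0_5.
x_1 = 192; y_1 = 236; r_1 = 24; x2_2 = 168; y2_2 = 204; x_3 = 92; y_3 = 328; r_3 = 56; x0_4 = 28; y0_4 = 236; x1_4 = 84; y1_4 = 300; x0_5 = 92; y0_5 = 144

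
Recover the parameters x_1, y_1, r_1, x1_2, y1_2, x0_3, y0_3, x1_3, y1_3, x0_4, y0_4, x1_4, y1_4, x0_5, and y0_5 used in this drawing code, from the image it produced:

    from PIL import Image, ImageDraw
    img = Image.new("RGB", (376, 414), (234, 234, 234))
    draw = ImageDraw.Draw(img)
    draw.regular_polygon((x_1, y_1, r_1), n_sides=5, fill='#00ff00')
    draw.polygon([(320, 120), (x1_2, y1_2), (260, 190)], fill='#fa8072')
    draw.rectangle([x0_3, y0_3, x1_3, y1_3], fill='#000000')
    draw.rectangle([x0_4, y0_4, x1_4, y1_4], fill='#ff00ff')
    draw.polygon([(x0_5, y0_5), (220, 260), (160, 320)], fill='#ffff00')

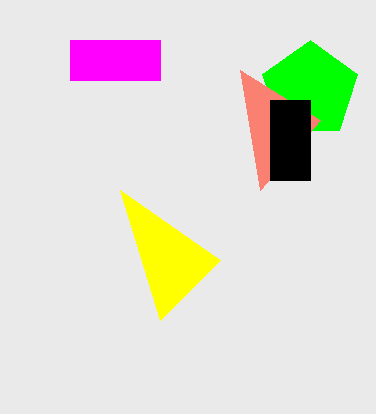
x_1 = 310; y_1 = 90; r_1 = 50; x1_2 = 240; y1_2 = 70; x0_3 = 270; y0_3 = 100; x1_3 = 310; y1_3 = 180; x0_4 = 70; y0_4 = 40; x1_4 = 160; y1_4 = 80; x0_5 = 120; y0_5 = 190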